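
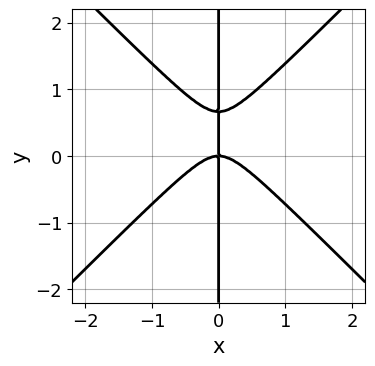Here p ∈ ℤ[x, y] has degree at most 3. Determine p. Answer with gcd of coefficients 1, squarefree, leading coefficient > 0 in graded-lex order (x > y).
3*x^3 - 3*x*y^2 + 2*x*y

1. Degree: a generic line meets the curve in up to 3 points, so deg p = 3.
2. Observable constraints: every point of the y-axis in the box is on the curve; it meets the x-axis at x = 0 (among the integer gridlines).
3. Solving for integer coefficients yields p as stated.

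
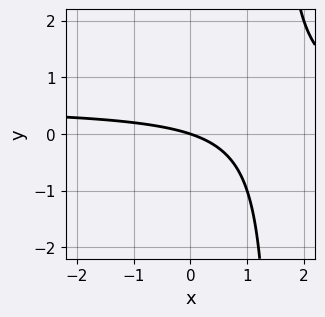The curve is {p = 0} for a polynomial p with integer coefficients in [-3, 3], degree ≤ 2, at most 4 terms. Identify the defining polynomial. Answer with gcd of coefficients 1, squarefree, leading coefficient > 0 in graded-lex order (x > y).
1. Degree: the shape is more complex than any degree-1 curve, so deg p = 2.
2. Reading off the gridlines: it meets the x-axis at x = 0 (among the integer gridlines); it meets the y-axis at y = 0 (among the integer gridlines).
3. Fitting integer coefficients to these (and the overall shape) gives p.

2*x*y - x - 3*y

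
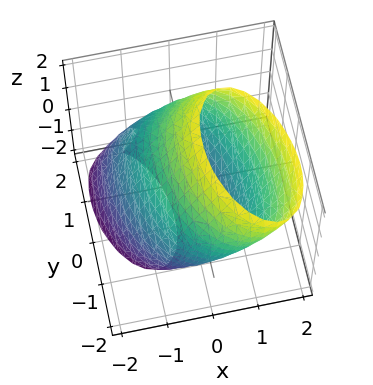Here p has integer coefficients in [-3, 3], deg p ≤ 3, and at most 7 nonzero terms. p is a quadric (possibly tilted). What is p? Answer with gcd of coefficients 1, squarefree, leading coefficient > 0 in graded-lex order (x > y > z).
The degree is 2 — a generic line meets the surface in up to 2 points.
Reading off the gridlines: among the integer gridlines, it crosses the x-axis at x ∈ {-1, 1}.
Assembling these constraints gives the stated polynomial.

3*x^2 + x*y - 3*x*z + y^2 + z^2 - 3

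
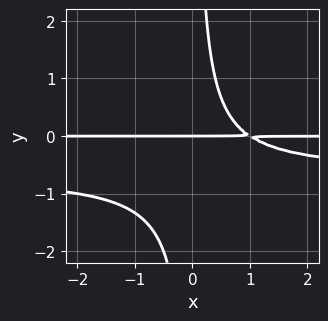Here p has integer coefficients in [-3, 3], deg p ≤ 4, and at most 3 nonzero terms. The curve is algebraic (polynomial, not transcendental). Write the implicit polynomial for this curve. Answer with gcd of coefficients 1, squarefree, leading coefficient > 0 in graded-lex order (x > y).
1. Degree: the shape is more complex than any degree-2 curve, so deg p = 3.
2. Checking where it meets the axes: it crosses the y-axis at the gridline y = 0; every point of the x-axis in the box is on the curve.
3. Solving for integer coefficients yields p as stated.

3*x*y^2 + 2*x*y - 2*y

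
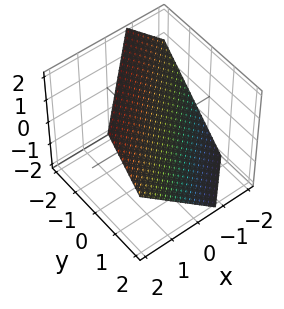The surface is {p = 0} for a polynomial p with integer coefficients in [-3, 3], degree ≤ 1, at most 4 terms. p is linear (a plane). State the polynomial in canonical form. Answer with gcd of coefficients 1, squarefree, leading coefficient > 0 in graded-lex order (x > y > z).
3*x - 3*y - 3*z + 2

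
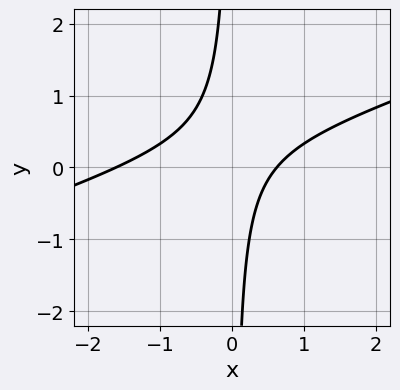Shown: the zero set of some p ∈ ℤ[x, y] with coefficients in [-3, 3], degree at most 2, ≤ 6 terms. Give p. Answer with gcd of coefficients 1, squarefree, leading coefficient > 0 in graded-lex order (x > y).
Degree: a generic line meets the curve in up to 2 points, so deg p = 2.
Reading off the gridlines: the curve avoids every integer y-axis point in the box.
These observations pin down the coefficients.

x^2 - 3*x*y + x - 1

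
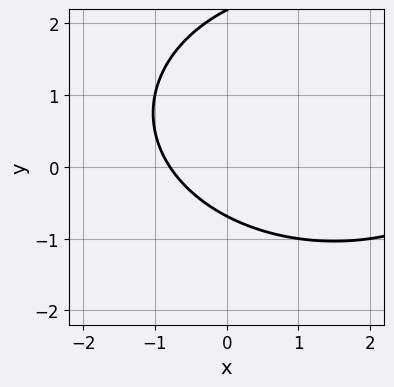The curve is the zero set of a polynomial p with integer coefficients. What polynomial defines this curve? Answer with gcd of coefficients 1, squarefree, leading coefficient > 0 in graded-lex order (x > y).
x^2 + 2*y^2 - 3*x - 3*y - 3

Degree: no degree-1 curve has this shape, so deg p = 2.
Matching integer coefficients to the picture gives p.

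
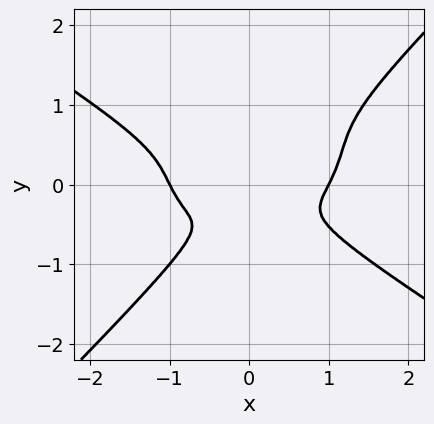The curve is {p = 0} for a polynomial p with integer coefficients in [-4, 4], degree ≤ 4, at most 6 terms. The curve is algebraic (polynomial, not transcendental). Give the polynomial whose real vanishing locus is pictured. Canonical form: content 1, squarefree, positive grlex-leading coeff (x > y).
x^4 + 2*x*y^3 - 3*y^4 - x^2*y - x^2

The degree is 4 — no degree-3 curve has this shape.
Against the integer gridlines: the x-axis gridline crossings are at x ∈ {-1, 1}.
Assembling these constraints gives the stated polynomial.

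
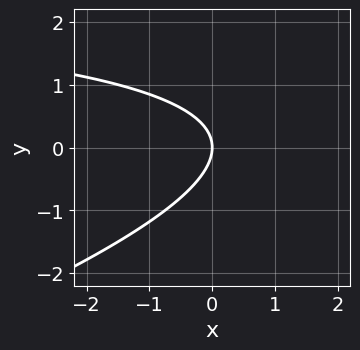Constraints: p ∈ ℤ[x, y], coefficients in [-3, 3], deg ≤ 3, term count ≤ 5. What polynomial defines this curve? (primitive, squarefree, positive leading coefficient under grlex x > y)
x*y - 3*y^2 - 3*x

1. deg p = 2.
2. From the axis intercepts and sections: it crosses the y-axis at the gridline y = 0; it meets the x-axis at x = 0 (among the integer gridlines).
3. Solving for integer coefficients yields p as stated.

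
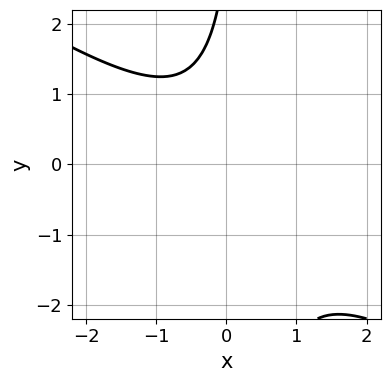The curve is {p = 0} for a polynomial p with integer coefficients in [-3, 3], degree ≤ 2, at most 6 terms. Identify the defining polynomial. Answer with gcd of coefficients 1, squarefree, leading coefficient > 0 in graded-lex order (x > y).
The degree is 2 — no degree-1 curve has this shape.
Checking where it meets the axes: the curve avoids every integer y-axis point in the box; it misses every integer gridline on the x-axis.
These observations pin down the coefficients.

2*x^2 + 3*x*y - y + 3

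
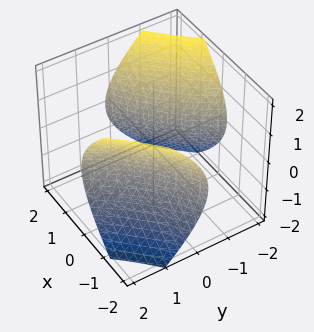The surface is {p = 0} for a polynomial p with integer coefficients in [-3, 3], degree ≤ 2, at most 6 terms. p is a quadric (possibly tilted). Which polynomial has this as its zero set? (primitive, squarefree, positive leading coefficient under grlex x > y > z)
1. There are 2 components. Treating them together as one polynomial.
2. The degree is 2 — a generic line meets the surface in up to 2 points.
3. From the axis intercepts and sections: it misses every integer gridline on the z-axis.
4. Matching integer coefficients to the picture gives p.

x^2 - 3*x*y + y^2 - 2*z^2 - 3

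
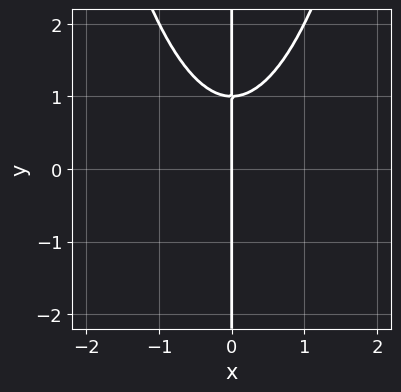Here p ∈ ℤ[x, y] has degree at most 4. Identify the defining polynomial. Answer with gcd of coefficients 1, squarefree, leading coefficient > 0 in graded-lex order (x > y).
1. The degree is 3 — no degree-2 curve has this shape.
2. Checking where it meets the axes: one x-axis crossing is at x = 0; every point of the y-axis in the box is on the curve.
3. Together with the visible shape, these determine p as stated.

x^3 - x*y + x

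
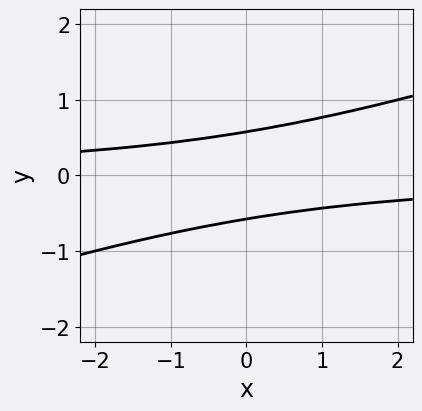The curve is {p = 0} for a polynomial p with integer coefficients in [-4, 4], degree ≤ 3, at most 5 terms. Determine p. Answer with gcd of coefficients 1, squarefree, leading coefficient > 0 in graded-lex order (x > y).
(a) Degree: the shape is more complex than any degree-1 curve, so deg p = 2.
(b) Reading off the gridlines: no x-intercept at any integer in the box.
(c) These observations pin down the coefficients.

x*y - 3*y^2 + 1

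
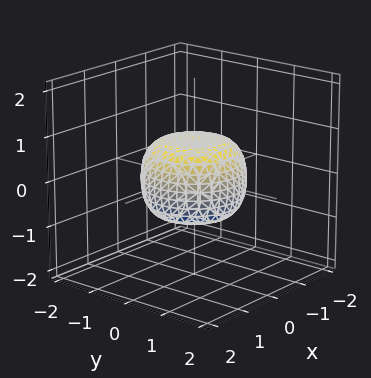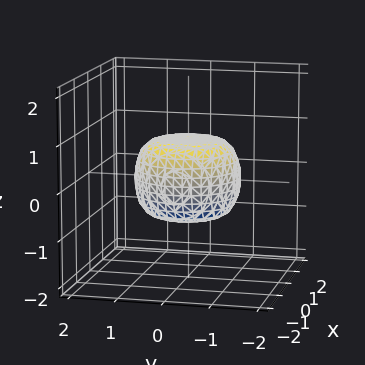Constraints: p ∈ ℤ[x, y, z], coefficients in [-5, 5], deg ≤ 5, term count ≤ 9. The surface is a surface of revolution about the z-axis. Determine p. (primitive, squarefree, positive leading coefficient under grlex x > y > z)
2*x^4 + 4*x^2*y^2 + 2*y^4 - x^2 - y^2 + 3*z^2 - 2

(a) The degree is 4 — no degree-3 surface has this shape.
(b) Symmetries: rotational symmetry about the z-axis ⇒ p depends on x, y only through x² + y².
(c) Observable constraints: a circular section at z = 0 has radius between 1 and 2.
(d) Putting this together gives p.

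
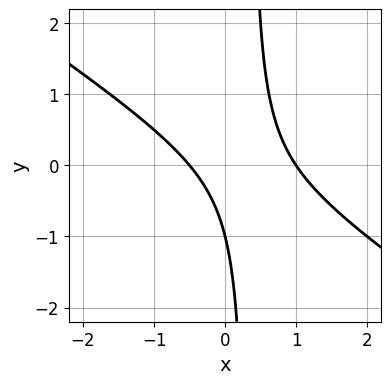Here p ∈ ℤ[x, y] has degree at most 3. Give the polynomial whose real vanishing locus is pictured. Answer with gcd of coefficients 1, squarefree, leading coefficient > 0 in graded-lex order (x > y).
2*x^2 + 3*x*y - x - y - 1

The degree is 2 — a generic line meets the curve in up to 2 points.
Observable constraints: one x-axis crossing is at x = 1; it crosses the y-axis at the gridline y = -1.
Assembling these constraints gives the stated polynomial.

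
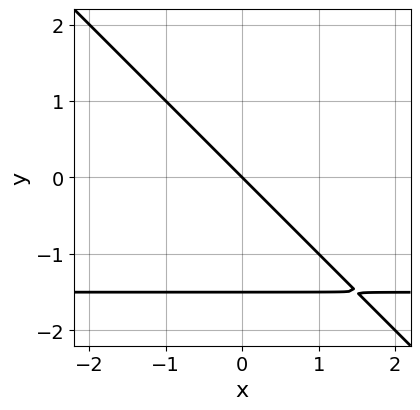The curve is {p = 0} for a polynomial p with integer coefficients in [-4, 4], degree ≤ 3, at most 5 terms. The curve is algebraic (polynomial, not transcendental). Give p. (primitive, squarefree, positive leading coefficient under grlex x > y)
The degree is 2 — a generic line meets the curve in up to 2 points.
Checking where it meets the axes: it crosses the y-axis at the gridline y = 0; it meets the x-axis at x = 0 (among the integer gridlines).
The integer polynomial consistent with all of this is the stated p.

2*x*y + 2*y^2 + 3*x + 3*y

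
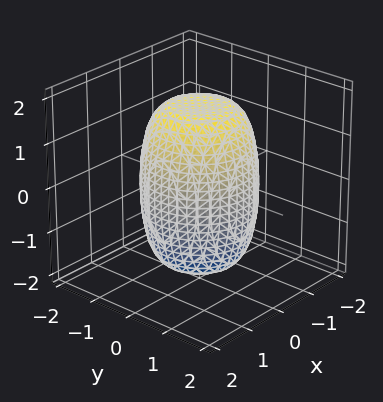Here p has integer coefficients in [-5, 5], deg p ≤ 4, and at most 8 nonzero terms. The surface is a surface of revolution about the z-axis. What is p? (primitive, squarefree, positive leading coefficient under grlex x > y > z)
First, deg p = 4. No degree-3 surface has this shape.
Next, symmetry: the z-axis is an axis of rotation, so x and y enter only as x² + y².
Next, from the visible intercepts: a circular section at z = 0 has radius between 1 and 2.
Finally, these observations pin down the coefficients.

2*x^4 + 4*x^2*y^2 + 2*y^4 - x^2 - y^2 + z^2 - 3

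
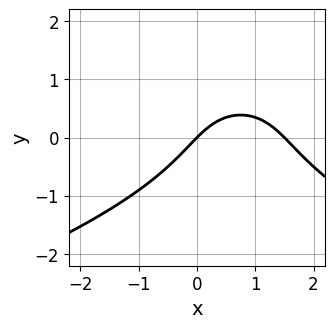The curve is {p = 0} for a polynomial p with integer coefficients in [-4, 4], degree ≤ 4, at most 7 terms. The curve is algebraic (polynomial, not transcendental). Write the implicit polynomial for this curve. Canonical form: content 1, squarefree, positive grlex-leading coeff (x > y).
2*y^3 + 2*x^2 - y^2 - 3*x + 3*y

1. The degree is 3 — the shape is more complex than any degree-2 curve.
2. From the visible intercepts: it meets the y-axis at y = 0 (among the integer gridlines); one x-axis crossing is at x = 0.
3. Solving for integer coefficients yields p as stated.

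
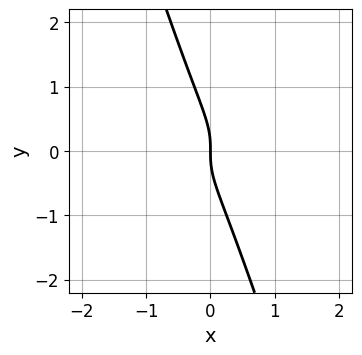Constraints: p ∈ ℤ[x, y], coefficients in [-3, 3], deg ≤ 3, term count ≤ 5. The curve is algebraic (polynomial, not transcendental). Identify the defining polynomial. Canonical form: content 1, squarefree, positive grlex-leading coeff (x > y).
3*x*y^2 + y^3 + x

1. deg p = 3. The shape is more complex than any degree-2 curve.
2. Observable constraints: it crosses the y-axis at the gridline y = 0; one x-axis crossing is at x = 0.
3. Matching integer coefficients to the picture gives p.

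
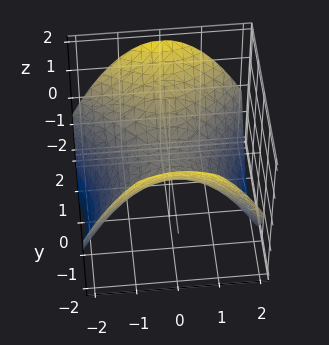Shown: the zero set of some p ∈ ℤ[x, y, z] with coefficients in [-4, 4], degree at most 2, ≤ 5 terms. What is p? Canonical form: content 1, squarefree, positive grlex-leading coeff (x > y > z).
x^2 - y^2 + 2*z

Degree: a saddle surface; a quadric, so deg p = 2.
Symmetries: the y ↦ −y reflection is a symmetry, so y appears only in even powers; it's symmetric under x → −x, forcing even powers of x.
Observable constraints: it crosses the x-axis at the gridline x = 0; one y-axis crossing is at y = 0; it meets the z-axis at z = 0 (among the integer gridlines).
Solving for integer coefficients yields p as stated.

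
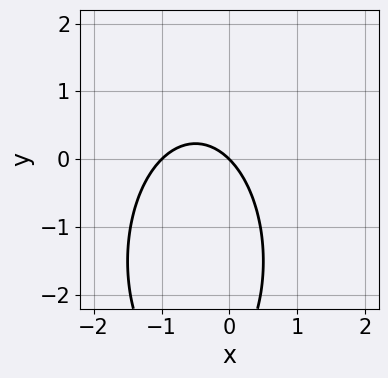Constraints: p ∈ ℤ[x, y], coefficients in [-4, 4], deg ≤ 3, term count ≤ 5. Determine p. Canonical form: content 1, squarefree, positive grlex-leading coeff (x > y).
3*x^2 + y^2 + 3*x + 3*y

1. Degree: the shape is more complex than any degree-1 curve, so deg p = 2.
2. Checking where it meets the axes: the x-axis gridline crossings are at x ∈ {-1, 0}; one y-axis crossing is at y = 0.
3. Together with the visible shape, these determine p as stated.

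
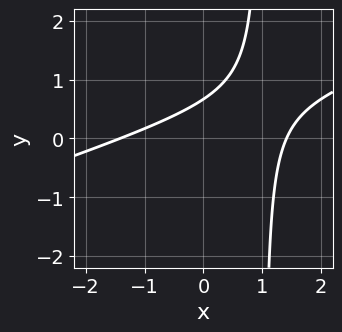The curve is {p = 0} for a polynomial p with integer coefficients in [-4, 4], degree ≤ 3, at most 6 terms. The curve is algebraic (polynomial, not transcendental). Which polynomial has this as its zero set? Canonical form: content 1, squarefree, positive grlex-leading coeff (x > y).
x^2 - 3*x*y + 3*y - 2

1. Degree: no degree-1 curve has this shape, so deg p = 2.
2. Matching integer coefficients to the picture gives p.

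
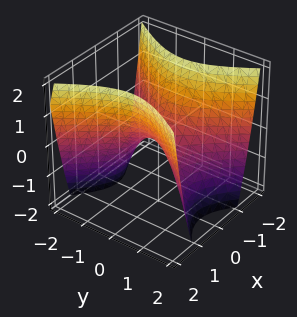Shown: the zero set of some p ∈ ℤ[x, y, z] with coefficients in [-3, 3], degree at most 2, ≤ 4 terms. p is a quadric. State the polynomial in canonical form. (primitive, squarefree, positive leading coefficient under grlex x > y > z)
First, the degree is 2 — a saddle surface; a quadric.
Next, symmetries: it's symmetric under y → −y, forcing even powers of y; the x ↦ −x reflection is a symmetry, so x appears only in even powers.
Then, observable constraints: it meets the y-axis at y = 0 (among the integer gridlines); it meets the z-axis at z = 0 (among the integer gridlines).
Finally, assembling these constraints gives the stated polynomial.

3*x^2 - 2*y^2 - 2*z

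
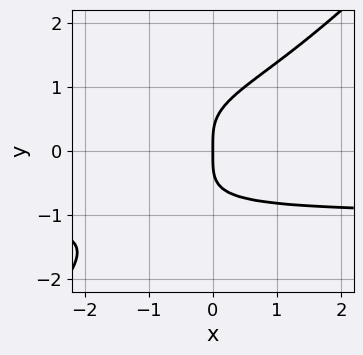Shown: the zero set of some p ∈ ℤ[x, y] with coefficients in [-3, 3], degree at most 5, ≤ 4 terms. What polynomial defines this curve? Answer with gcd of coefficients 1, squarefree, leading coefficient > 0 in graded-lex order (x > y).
(a) The degree is 4 — the shape is more complex than any degree-3 curve.
(b) Observable constraints: one x-axis crossing is at x = 0; it crosses the y-axis at the gridline y = 0.
(c) These observations pin down the coefficients.

x*y^3 - y^4 + x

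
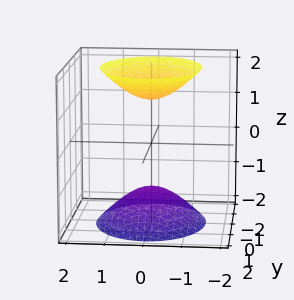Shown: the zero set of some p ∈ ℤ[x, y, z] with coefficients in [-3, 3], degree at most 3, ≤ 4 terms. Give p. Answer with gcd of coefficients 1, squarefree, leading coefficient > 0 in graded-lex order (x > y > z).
3*x^2 + 2*y^2 - 2*z^2 + 3

First, I count 2 distinct pieces. Treating them together as one polynomial.
Then, the degree is 2 — two sheets facing apart; a quadric.
Next, symmetries: the x ↦ −x reflection is a symmetry, so x appears only in even powers; mirror symmetry y ↦ −y ⇒ only even powers of y; the z ↦ −z reflection is a symmetry, so z appears only in even powers.
Then, checking where it meets the axes: no y-intercept at any integer in the box; the surface avoids every integer x-axis point in the box.
Finally, assembling these constraints gives the stated polynomial.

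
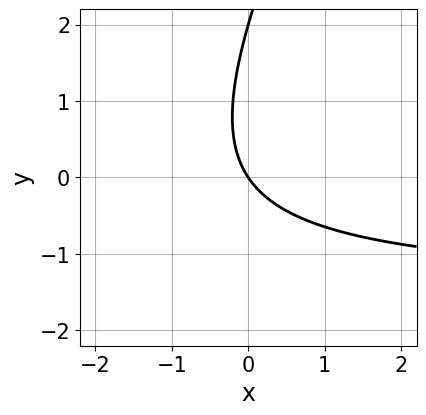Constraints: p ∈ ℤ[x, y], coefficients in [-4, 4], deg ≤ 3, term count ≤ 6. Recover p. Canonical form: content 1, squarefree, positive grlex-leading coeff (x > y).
deg p = 2. A generic line meets the curve in up to 2 points.
Against the integer gridlines: the y-axis gridline crossings are at y ∈ {0, 2}; it meets the x-axis at x = 0 (among the integer gridlines).
Together with the visible shape, these determine p as stated.

2*x*y - y^2 + 3*x + 2*y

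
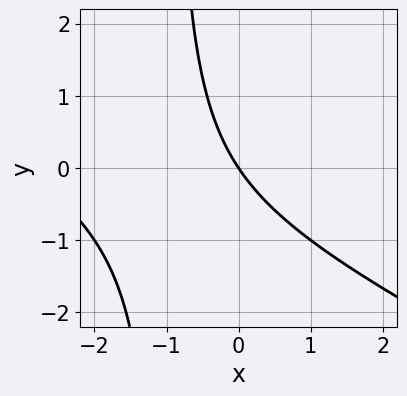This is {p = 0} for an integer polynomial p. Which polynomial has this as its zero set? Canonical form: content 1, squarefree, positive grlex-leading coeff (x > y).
x^2 + 2*x*y + 3*x + 2*y

deg p = 2.
From the visible intercepts: it crosses the y-axis at the gridline y = 0; it meets the x-axis at x = 0 (among the integer gridlines).
Putting this together gives p.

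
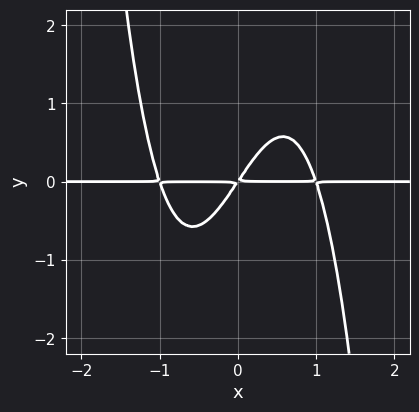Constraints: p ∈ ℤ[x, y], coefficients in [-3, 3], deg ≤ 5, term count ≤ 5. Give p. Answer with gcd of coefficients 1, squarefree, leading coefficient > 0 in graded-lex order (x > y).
1. deg p = 4. No degree-3 curve has this shape.
2. Checking where it meets the axes: every point of the x-axis in the box is on the curve.
3. Fitting integer coefficients to these (and the overall shape) gives p.

3*x^3*y - 3*x*y + 2*y^2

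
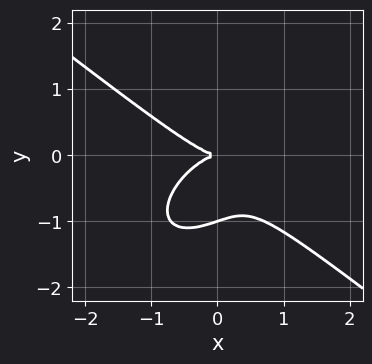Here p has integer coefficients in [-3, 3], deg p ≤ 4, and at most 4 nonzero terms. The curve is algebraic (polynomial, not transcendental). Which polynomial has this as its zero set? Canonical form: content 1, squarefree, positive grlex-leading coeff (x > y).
2*x^3 - x*y^2 + 3*y^3 + 3*y^2

deg p = 3. A generic line meets the curve in up to 3 points.
Checking where it meets the axes: it crosses the x-axis at the gridline x = 0; the y-axis gridline crossings are at y ∈ {-1, 0}.
Putting this together gives p.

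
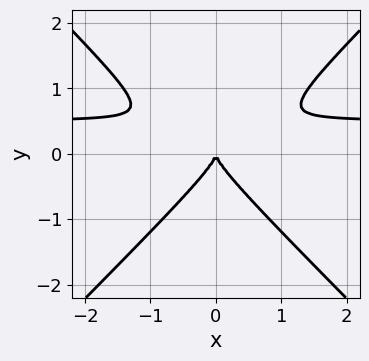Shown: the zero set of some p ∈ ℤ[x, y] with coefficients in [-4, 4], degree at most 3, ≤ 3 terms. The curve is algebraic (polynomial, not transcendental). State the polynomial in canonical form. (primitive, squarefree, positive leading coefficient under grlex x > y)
The degree is 3 — the shape is more complex than any degree-2 curve.
Symmetries: the x ↦ −x reflection is a symmetry, so x appears only in even powers.
From the visible intercepts: it crosses the y-axis at the gridline y = 0; it meets the x-axis at x = 0 (among the integer gridlines).
Fitting integer coefficients to these (and the overall shape) gives p.

2*x^2*y - 2*y^3 - x^2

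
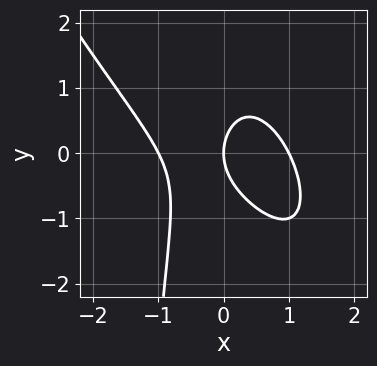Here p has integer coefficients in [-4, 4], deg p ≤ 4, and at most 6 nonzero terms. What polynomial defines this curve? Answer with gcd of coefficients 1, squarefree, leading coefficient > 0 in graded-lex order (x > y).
3*x^3 + 3*x^2*y + x*y^2 + 2*y^2 - 3*x

First, deg p = 3.
Then, checking where it meets the axes: the x-axis gridline crossings are at x ∈ {-1, 0, 1}; it crosses the y-axis at the gridline y = 0.
Finally, assembling these constraints gives the stated polynomial.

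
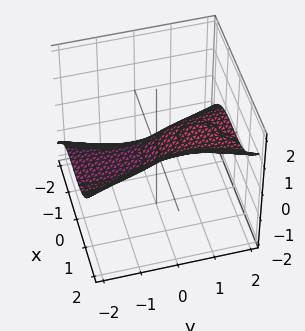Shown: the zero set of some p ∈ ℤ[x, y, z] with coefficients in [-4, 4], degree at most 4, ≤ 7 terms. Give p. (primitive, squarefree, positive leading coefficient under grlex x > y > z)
1. deg p = 3. No degree-2 surface has this shape.
2. Against the integer gridlines: it meets the z-axis at z = 0 (among the integer gridlines); it meets the y-axis at y = 0 (among the integer gridlines).
3. Assembling these constraints gives the stated polynomial.

2*x^3 - 2*y^2*z - 2*z^3 + y - 2*z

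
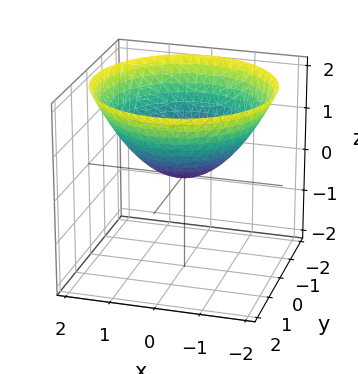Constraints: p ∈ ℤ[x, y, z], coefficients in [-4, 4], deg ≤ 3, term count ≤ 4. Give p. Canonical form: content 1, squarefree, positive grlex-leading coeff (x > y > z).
First, the degree is 2 — a single bowl opening along one axis; a quadric.
Then, symmetries: every cross-section ⟂ z is a circle, so x, y appear only via x² + y².
Next, against the integer gridlines: it crosses the y-axis at the gridline y = 0; it meets the z-axis at z = 0 (among the integer gridlines); a circular section at z = 1 has radius between 1 and 2; it meets the x-axis at x = 0 (among the integer gridlines).
Finally, together with the visible shape, these determine p as stated.

x^2 + y^2 - 2*z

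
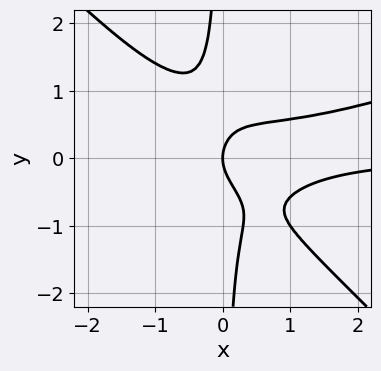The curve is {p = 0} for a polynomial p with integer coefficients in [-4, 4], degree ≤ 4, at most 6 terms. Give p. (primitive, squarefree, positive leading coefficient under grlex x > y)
x^3*y - 2*x^2*y^2 - 3*x*y^3 - y^2 + x

Degree: the shape is more complex than any degree-3 curve, so deg p = 4.
Against the integer gridlines: it crosses the x-axis at the gridline x = 0; it crosses the y-axis at the gridline y = 0.
The integer polynomial consistent with all of this is the stated p.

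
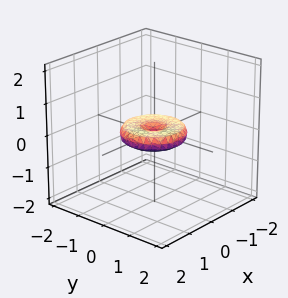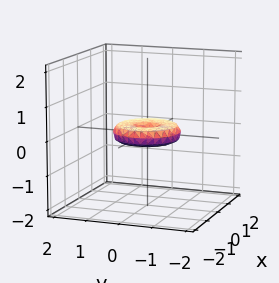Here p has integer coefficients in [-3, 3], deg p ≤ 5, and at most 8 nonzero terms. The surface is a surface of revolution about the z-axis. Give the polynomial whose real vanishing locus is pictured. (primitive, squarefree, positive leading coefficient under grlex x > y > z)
x^4 + 2*x^2*y^2 + y^4 - x^2 - y^2 + 3*z^2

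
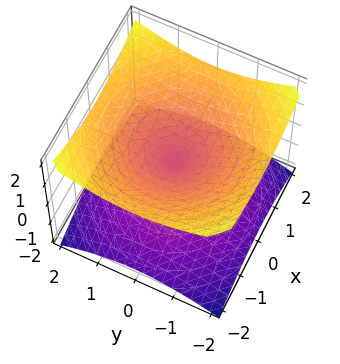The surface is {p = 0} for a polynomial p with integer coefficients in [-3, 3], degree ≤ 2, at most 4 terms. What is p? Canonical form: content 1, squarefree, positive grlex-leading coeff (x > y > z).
x^2 + y^2 - 2*z^2

1. The degree is 2 — two nappes meeting at a single point; a quadric.
2. Symmetries: mirror symmetry z ↦ −z ⇒ only even powers of z; every cross-section ⟂ z is a circle, so x, y appear only via x² + y².
3. Reading off the gridlines: one z-axis crossing is at z = 0; a circular section at z = 1 has radius between 1 and 2; one y-axis crossing is at y = 0; it meets the x-axis at x = 0 (among the integer gridlines).
4. Assembling these constraints gives the stated polynomial.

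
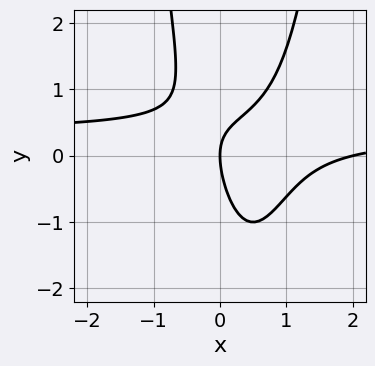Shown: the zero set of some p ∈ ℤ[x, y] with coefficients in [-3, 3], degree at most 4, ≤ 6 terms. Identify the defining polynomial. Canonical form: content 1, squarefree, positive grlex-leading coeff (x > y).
3*x^2*y - x^2 - 2*x*y - y^2 + 2*x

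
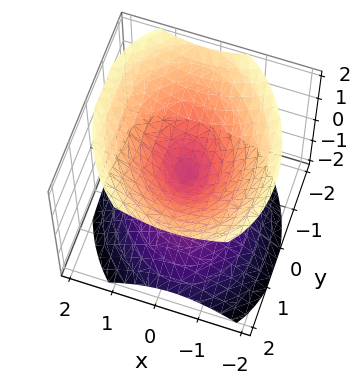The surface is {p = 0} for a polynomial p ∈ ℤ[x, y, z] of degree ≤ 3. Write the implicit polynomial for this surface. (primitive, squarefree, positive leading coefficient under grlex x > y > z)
First, I count 2 distinct pieces. They look like related sheets of one shape, so recover p as a whole.
Then, deg p = 2. No degree-1 surface has this shape.
Next, checking where it meets the axes: one x-axis crossing is at x = 0; it meets the y-axis at y = 0 (among the integer gridlines); it crosses the z-axis at the gridline z = 0.
Finally, these observations pin down the coefficients.

3*x^2 + x*y + 2*y^2 - 3*z^2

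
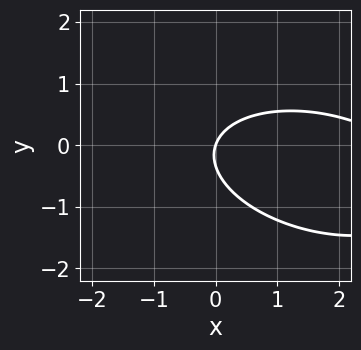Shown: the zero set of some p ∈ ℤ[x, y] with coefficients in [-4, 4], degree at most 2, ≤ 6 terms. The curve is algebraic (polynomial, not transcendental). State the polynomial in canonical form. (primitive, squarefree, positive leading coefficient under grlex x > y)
x^2 + x*y + 3*y^2 - 3*x + y

Degree: the shape is more complex than any degree-1 curve, so deg p = 2.
From the axis intercepts and sections: one x-axis crossing is at x = 0; it crosses the y-axis at the gridline y = 0.
The integer polynomial consistent with all of this is the stated p.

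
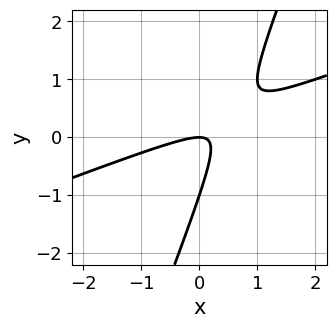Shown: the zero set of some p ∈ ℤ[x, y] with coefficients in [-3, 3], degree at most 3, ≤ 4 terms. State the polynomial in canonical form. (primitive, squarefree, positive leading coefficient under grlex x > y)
deg p = 2. The shape is more complex than any degree-1 curve.
Checking where it meets the axes: one x-axis crossing is at x = 0; among the integer gridlines, it crosses the y-axis at y ∈ {-1, 0}.
Solving for integer coefficients yields p as stated.

x^2 - 3*x*y + y^2 + y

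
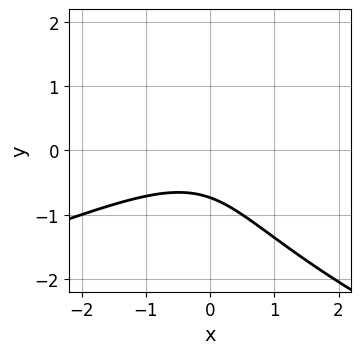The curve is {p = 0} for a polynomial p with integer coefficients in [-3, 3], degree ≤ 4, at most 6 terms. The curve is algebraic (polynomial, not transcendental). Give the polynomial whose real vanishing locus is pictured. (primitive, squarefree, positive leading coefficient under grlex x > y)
2*y^3 + 2*x^2 - 3*x*y + 3*y + 3

The degree is 3 — a generic line meets the curve in up to 3 points.
Against the integer gridlines: no x-intercept at any integer in the box.
Together with the visible shape, these determine p as stated.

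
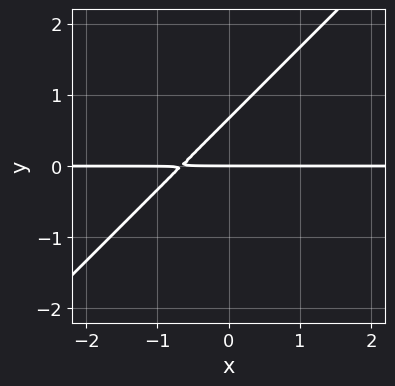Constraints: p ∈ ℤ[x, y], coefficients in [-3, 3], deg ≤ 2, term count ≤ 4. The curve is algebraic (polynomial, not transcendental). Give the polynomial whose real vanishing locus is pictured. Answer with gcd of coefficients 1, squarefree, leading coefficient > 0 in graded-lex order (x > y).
3*x*y - 3*y^2 + 2*y

First, the degree is 2 — no degree-1 curve has this shape.
Then, checking where it meets the axes: it crosses the y-axis at the gridline y = 0; every point of the x-axis in the box is on the curve.
Finally, together with the visible shape, these determine p as stated.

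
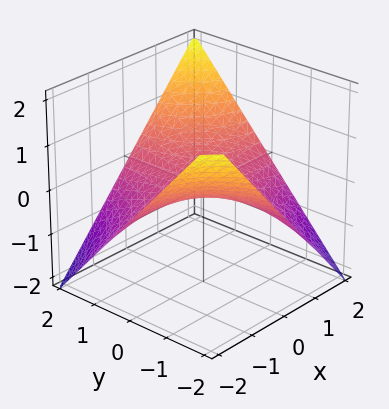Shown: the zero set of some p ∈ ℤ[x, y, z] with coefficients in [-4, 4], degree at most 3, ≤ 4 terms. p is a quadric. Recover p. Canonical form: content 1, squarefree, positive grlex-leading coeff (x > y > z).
1. The degree is 2 — a hyperbolic paraboloid; a quadric.
2. From the axis intercepts and sections: it crosses the z-axis at the gridline z = 0; the visible x-axis segment lies entirely on the surface; every point of the y-axis in the box is on the surface.
3. Matching integer coefficients to the picture gives p.

x*y - 2*z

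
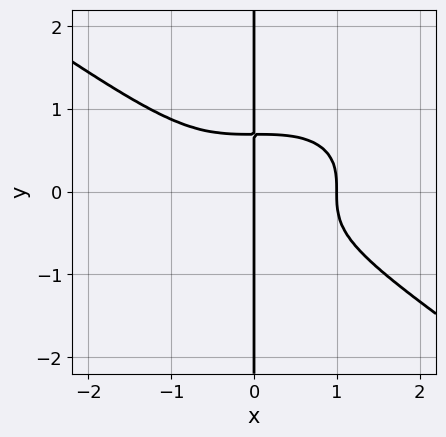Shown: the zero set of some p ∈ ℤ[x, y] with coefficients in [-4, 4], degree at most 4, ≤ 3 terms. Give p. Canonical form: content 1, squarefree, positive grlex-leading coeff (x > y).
The degree is 4 — the shape is more complex than any degree-3 curve.
From the visible intercepts: among the integer gridlines, it crosses the x-axis at x ∈ {0, 1}; every point of the y-axis in the box is on the curve.
Matching integer coefficients to the picture gives p.

x^4 + 3*x*y^3 - x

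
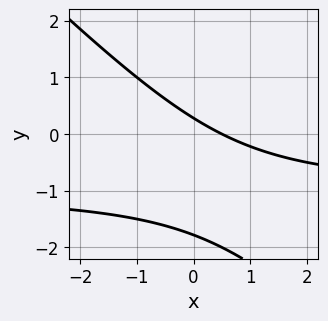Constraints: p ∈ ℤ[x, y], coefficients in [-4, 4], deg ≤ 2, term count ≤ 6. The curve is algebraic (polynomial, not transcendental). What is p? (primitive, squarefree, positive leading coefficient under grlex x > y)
2*x*y + 2*y^2 + 2*x + 3*y - 1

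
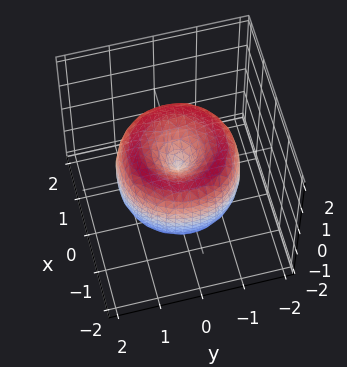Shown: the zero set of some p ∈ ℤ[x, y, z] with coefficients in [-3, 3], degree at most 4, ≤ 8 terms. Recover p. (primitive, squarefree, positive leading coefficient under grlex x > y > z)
x^4 + 2*x^2*y^2 + y^4 - 2*x^2 - 2*y^2 + z^2

1. deg p = 4. The shape is more complex than any degree-3 surface.
2. By symmetry, the z-axis is an axis of rotation, so x and y enter only as x² + y².
3. From the axis intercepts and sections: it crosses the x-axis at the gridline x = 0; one z-axis crossing is at z = 0; a circular section at z = -1 has radius exactly 1; it crosses the y-axis at the gridline y = 0.
4. These observations pin down the coefficients.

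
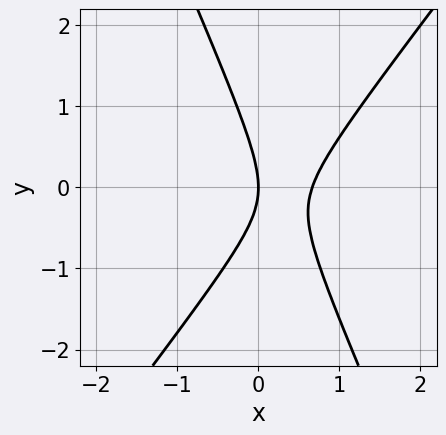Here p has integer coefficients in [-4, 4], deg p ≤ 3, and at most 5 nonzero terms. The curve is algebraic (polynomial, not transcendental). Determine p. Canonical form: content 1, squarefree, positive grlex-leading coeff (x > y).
3*x^2 - x*y - y^2 - 2*x

(a) The degree is 2 — no degree-1 curve has this shape.
(b) From the axis intercepts and sections: it meets the x-axis at x = 0 (among the integer gridlines); it crosses the y-axis at the gridline y = 0.
(c) Putting this together gives p.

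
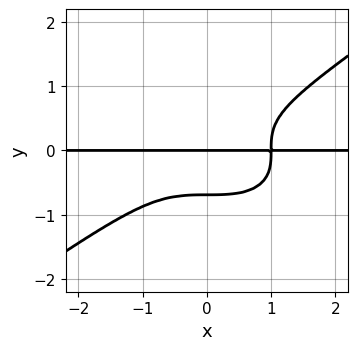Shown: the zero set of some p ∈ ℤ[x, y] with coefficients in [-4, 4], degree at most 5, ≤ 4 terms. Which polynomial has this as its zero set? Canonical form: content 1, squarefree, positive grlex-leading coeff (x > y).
x^3*y - 3*y^4 - y

deg p = 4. A generic line meets the curve in up to 4 points.
Against the integer gridlines: the visible x-axis segment lies entirely on the curve; it meets the y-axis at y = 0 (among the integer gridlines).
The integer polynomial consistent with all of this is the stated p.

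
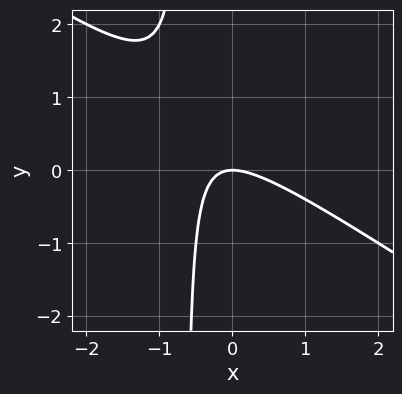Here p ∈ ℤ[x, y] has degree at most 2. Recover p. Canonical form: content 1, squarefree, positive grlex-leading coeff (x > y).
2*x^2 + 3*x*y + 2*y

First, deg p = 2.
Then, from the visible intercepts: it meets the y-axis at y = 0 (among the integer gridlines); one x-axis crossing is at x = 0.
Finally, these observations pin down the coefficients.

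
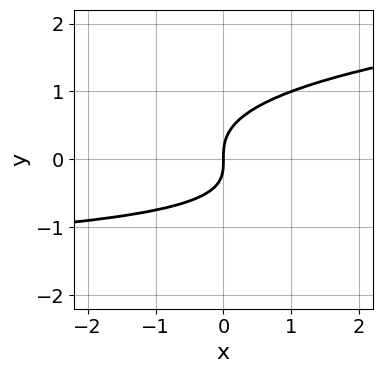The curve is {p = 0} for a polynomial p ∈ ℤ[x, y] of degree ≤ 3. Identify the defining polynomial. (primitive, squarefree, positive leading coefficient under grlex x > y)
3*y^3 - x*y - 2*x

Degree: the shape is more complex than any degree-2 curve, so deg p = 3.
From the visible intercepts: one x-axis crossing is at x = 0; one y-axis crossing is at y = 0.
Putting this together gives p.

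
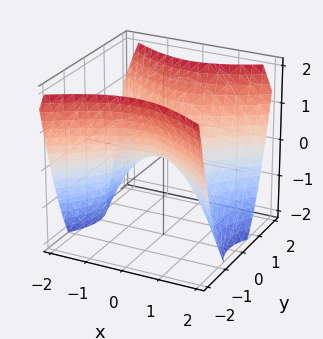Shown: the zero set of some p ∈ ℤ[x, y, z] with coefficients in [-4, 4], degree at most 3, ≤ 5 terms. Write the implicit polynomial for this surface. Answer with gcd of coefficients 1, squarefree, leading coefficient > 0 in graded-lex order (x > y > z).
2*x^2 - 3*y^2 + 3*z

1. Degree: a saddle surface; a quadric, so deg p = 2.
2. Symmetries: the x ↦ −x reflection is a symmetry, so x appears only in even powers; it's symmetric under y → −y, forcing even powers of y.
3. Checking where it meets the axes: it meets the x-axis at x = 0 (among the integer gridlines); it crosses the z-axis at the gridline z = 0.
4. Putting this together gives p.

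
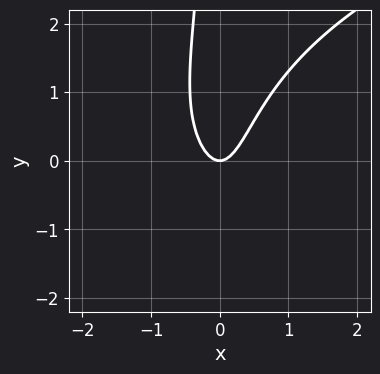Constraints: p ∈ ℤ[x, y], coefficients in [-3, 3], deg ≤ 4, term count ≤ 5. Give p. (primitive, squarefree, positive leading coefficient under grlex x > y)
First, deg p = 3.
Next, from the axis intercepts and sections: it crosses the x-axis at the gridline x = 0; it meets the y-axis at y = 0 (among the integer gridlines).
Finally, matching integer coefficients to the picture gives p.

x*y^2 - 3*x^2 + y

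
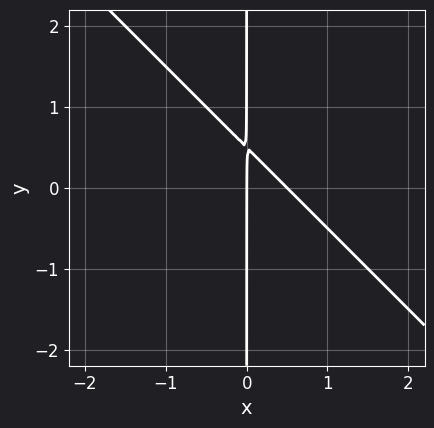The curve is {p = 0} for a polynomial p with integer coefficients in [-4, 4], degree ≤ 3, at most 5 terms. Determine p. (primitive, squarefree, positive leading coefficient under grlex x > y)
(a) deg p = 2. A generic line meets the curve in up to 2 points.
(b) Against the integer gridlines: one x-axis crossing is at x = 0; the visible y-axis segment lies entirely on the curve.
(c) Solving for integer coefficients yields p as stated.

2*x^2 + 2*x*y - x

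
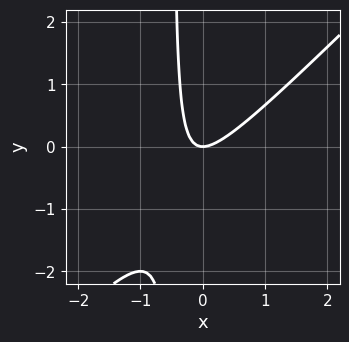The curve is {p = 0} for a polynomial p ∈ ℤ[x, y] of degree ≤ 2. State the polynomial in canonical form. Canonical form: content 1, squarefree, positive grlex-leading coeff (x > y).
2*x^2 - 2*x*y - y

deg p = 2. The shape is more complex than any degree-1 curve.
Against the integer gridlines: one y-axis crossing is at y = 0; one x-axis crossing is at x = 0.
These observations pin down the coefficients.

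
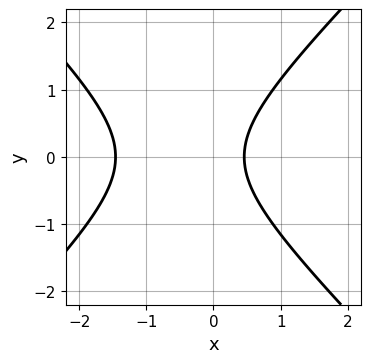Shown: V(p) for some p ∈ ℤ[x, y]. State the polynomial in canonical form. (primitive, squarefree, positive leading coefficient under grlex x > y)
3*x^2 - 3*y^2 + 3*x - 2

(a) The degree is 2 — a generic line meets the curve in up to 2 points.
(b) Symmetries: mirror symmetry y ↦ −y ⇒ only even powers of y.
(c) From the axis intercepts and sections: it misses every integer gridline on the y-axis.
(d) Matching integer coefficients to the picture gives p.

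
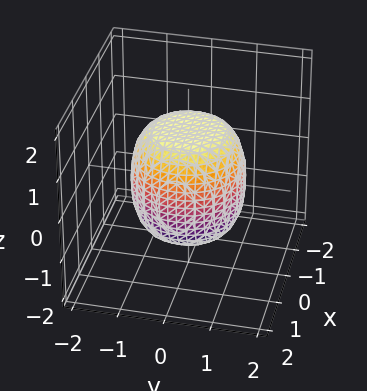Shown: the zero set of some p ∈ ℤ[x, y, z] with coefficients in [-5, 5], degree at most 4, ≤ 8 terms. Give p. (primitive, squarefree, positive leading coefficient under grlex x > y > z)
(a) Degree: the shape is more complex than any degree-3 surface, so deg p = 4.
(b) Symmetries: rotational symmetry about the z-axis ⇒ p depends on x, y only through x² + y².
(c) Observable constraints: a circular section at z = 1 has radius exactly 1.
(d) Solving for integer coefficients yields p as stated.

2*x^4 + 4*x^2*y^2 + 2*y^4 - x^2 - y^2 + 2*z^2 - 3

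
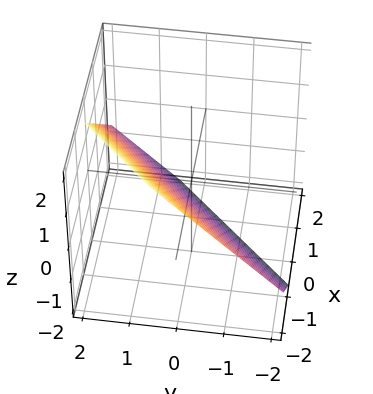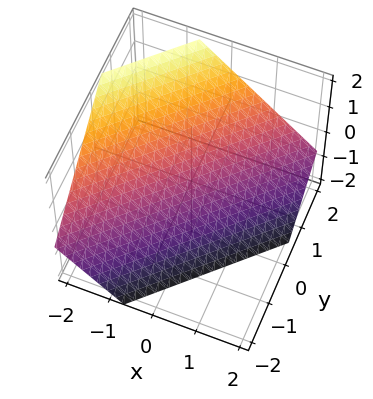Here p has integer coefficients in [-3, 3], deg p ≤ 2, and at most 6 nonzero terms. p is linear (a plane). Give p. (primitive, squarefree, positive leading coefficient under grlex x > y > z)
Degree: the surface is flat (a plane), so deg p = 1.
Matching integer coefficients to the picture gives p.

3*x - 3*y + 3*z + 2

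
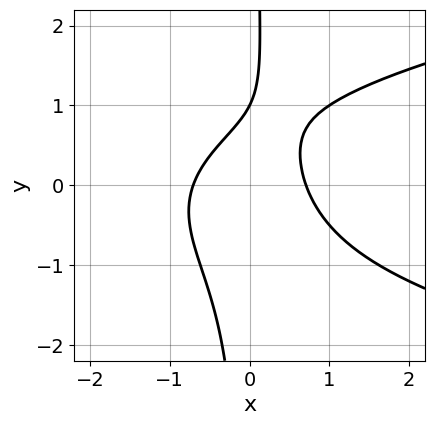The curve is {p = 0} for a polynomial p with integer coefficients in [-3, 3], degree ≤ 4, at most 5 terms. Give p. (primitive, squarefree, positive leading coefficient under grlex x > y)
2*x*y^2 - 2*x^2 - y + 1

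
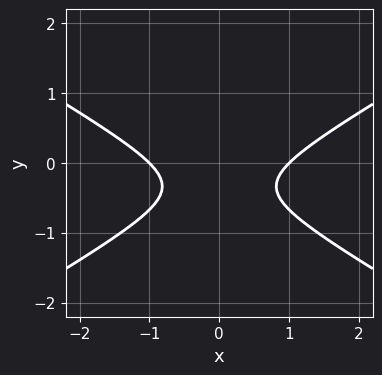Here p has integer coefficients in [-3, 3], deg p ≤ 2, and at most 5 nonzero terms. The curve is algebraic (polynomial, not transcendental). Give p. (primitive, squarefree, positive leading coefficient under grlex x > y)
First, degree: no degree-1 curve has this shape, so deg p = 2.
Then, symmetries: mirror symmetry x ↦ −x ⇒ only even powers of x.
Then, checking where it meets the axes: the x-axis gridline crossings are at x ∈ {-1, 1}; it misses every integer gridline on the y-axis.
Finally, these observations pin down the coefficients.

x^2 - 3*y^2 - 2*y - 1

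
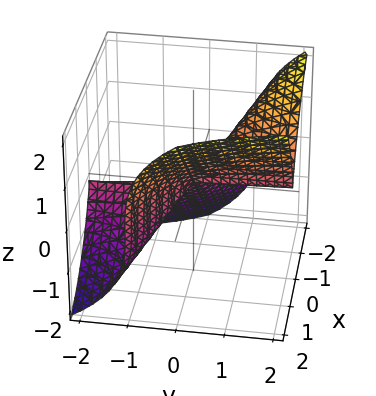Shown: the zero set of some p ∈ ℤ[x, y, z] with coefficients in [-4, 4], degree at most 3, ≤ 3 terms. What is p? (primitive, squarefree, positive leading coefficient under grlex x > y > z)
x^3 + 2*x^2*y - z^3

First, deg p = 3. No degree-2 surface has this shape.
Then, checking where it meets the axes: it crosses the x-axis at the gridline x = 0; every point of the y-axis in the box is on the surface.
Finally, putting this together gives p.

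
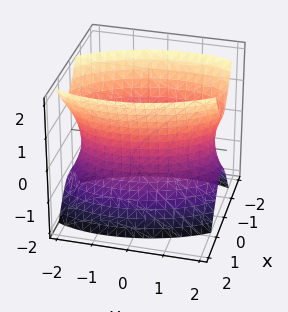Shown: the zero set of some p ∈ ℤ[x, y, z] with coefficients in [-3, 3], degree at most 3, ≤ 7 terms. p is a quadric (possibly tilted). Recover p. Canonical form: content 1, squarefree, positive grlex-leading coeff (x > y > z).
3*x^2 + x*y + y^2 - z^2 - 3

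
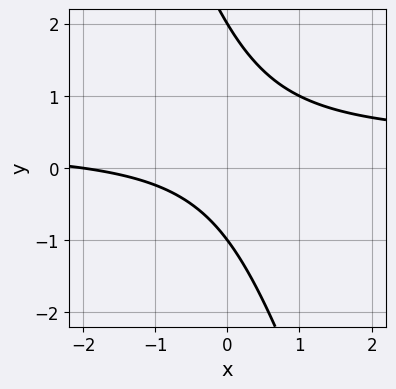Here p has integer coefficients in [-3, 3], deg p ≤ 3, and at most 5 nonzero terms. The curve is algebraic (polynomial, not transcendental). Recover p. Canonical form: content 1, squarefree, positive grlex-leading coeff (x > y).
(a) deg p = 2. The shape is more complex than any degree-1 curve.
(b) Against the integer gridlines: it meets the x-axis at x = -2 (among the integer gridlines); among the integer gridlines, it crosses the y-axis at y ∈ {-1, 2}.
(c) Fitting integer coefficients to these (and the overall shape) gives p.

3*x*y + y^2 - x - y - 2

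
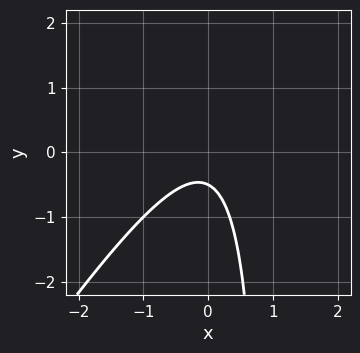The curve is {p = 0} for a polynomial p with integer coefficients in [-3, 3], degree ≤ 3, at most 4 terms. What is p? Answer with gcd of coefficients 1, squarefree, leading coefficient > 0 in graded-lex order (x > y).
(a) Degree: a generic line meets the curve in up to 2 points, so deg p = 2.
(b) Observable constraints: it misses every integer gridline on the x-axis.
(c) Solving for integer coefficients yields p as stated.

3*x^2 - 2*x*y + 2*y + 1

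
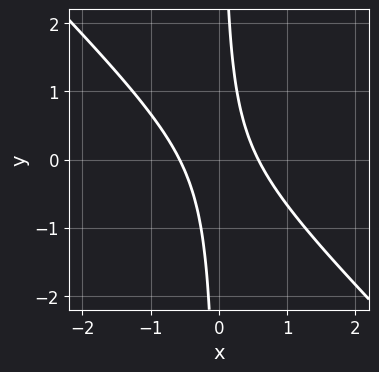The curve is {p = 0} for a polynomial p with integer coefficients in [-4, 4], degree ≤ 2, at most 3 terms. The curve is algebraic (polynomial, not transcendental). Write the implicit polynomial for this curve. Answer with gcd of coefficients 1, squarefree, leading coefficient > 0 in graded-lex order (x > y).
(a) Degree: no degree-1 curve has this shape, so deg p = 2.
(b) Against the integer gridlines: it misses every integer gridline on the y-axis.
(c) Fitting integer coefficients to these (and the overall shape) gives p.

3*x^2 + 3*x*y - 1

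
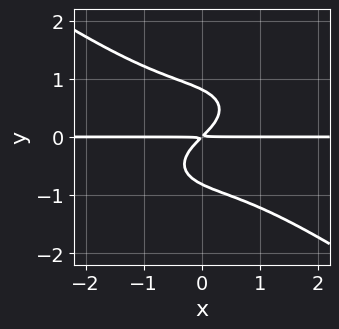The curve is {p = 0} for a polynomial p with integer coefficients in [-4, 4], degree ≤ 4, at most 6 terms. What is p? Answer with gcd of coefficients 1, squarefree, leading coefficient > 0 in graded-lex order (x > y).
x^3*y + 3*y^4 + 2*x*y - 2*y^2

First, degree: no degree-3 curve has this shape, so deg p = 4.
Then, against the integer gridlines: every point of the x-axis in the box is on the curve.
Finally, the integer polynomial consistent with all of this is the stated p.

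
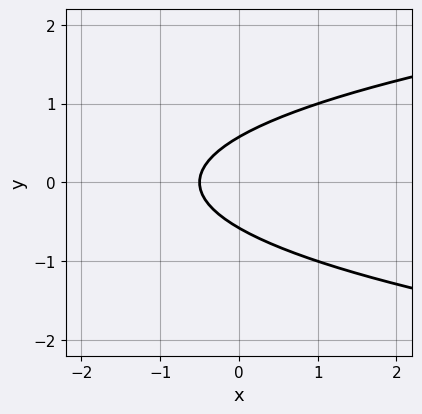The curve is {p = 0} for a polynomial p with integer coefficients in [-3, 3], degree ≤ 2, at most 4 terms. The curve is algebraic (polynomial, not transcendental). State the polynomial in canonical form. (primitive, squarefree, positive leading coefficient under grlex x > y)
3*y^2 - 2*x - 1

(a) The degree is 2 — a generic line meets the curve in up to 2 points.
(b) Symmetries: the y ↦ −y reflection is a symmetry, so y appears only in even powers.
(c) Fitting integer coefficients to these (and the overall shape) gives p.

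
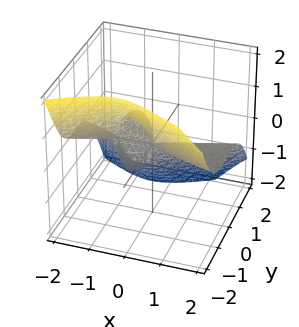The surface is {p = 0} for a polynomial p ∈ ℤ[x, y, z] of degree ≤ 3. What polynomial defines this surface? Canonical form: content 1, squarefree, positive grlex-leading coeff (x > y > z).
(a) The degree is 3 — a generic line meets the surface in up to 3 points.
(b) From the axis intercepts and sections: it meets the z-axis at z = 0 (among the integer gridlines); it crosses the y-axis at the gridline y = 0; the visible x-axis segment lies entirely on the surface.
(c) Together with the visible shape, these determine p as stated.

3*x^2*z + 3*y^3 + z^3 + 3*x*z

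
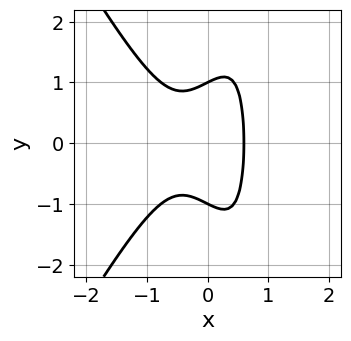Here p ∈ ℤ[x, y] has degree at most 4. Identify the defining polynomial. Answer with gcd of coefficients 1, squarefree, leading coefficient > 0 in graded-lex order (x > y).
3*x^3 - x*y^2 + x^2 + y^2 - 1

The degree is 3 — no degree-2 curve has this shape.
Symmetries: mirror symmetry y ↦ −y ⇒ only even powers of y.
Against the integer gridlines: the y-axis gridline crossings are at y ∈ {-1, 1}.
The integer polynomial consistent with all of this is the stated p.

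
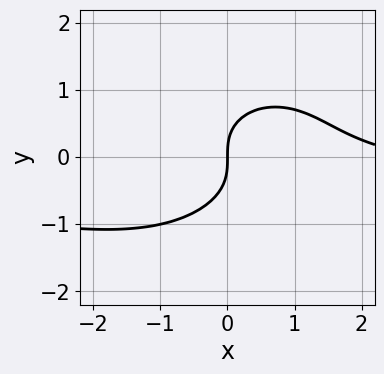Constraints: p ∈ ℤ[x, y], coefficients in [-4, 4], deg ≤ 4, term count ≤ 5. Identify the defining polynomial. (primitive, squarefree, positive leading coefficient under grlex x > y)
deg p = 3. The shape is more complex than any degree-2 curve.
Observable constraints: it meets the y-axis at y = 0 (among the integer gridlines); one x-axis crossing is at x = 0.
The integer polynomial consistent with all of this is the stated p.

2*x^2*y - x*y^2 + 3*y^3 + x^2 - 3*x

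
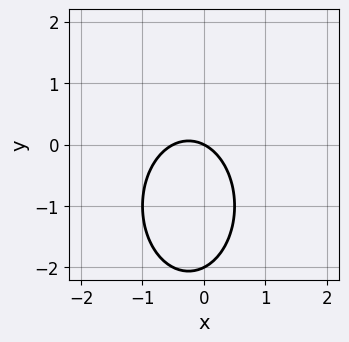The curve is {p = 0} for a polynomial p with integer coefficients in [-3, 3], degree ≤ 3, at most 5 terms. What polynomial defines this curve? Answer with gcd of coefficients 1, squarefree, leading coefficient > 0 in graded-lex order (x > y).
2*x^2 + y^2 + x + 2*y

(a) The degree is 2 — the shape is more complex than any degree-1 curve.
(b) Observable constraints: it crosses the x-axis at the gridline x = 0; the y-axis gridline crossings are at y ∈ {-2, 0}.
(c) Matching integer coefficients to the picture gives p.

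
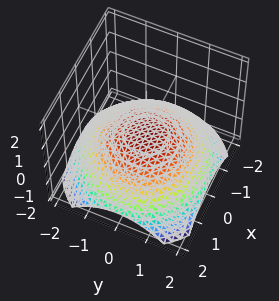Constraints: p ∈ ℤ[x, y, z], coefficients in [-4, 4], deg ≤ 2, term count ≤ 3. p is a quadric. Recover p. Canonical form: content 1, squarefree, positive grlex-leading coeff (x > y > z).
x^2 + y^2 + 3*z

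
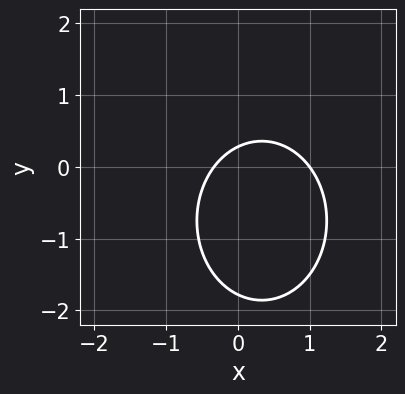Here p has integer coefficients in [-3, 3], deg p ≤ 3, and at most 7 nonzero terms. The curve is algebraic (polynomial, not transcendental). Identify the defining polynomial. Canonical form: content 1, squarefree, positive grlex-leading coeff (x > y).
deg p = 2. The shape is more complex than any degree-1 curve.
Reading off the gridlines: it meets the x-axis at x = 1 (among the integer gridlines).
Solving for integer coefficients yields p as stated.

3*x^2 + 2*y^2 - 2*x + 3*y - 1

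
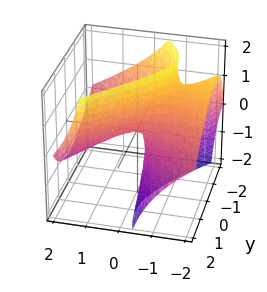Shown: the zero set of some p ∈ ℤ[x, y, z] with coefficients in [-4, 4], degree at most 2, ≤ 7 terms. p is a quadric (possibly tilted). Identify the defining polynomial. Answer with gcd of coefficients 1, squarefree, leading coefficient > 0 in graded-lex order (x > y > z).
x^2 + 2*x*z - y^2 - y*z + z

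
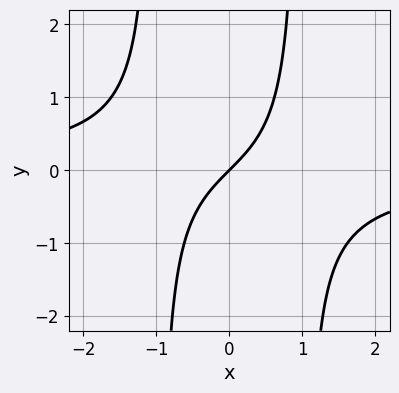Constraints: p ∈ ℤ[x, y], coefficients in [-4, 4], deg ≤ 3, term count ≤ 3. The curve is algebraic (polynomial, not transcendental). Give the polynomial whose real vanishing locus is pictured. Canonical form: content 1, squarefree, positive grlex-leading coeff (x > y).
x^2*y + x - y

1. The degree is 3 — the shape is more complex than any degree-2 curve.
2. From the axis intercepts and sections: one x-axis crossing is at x = 0; it meets the y-axis at y = 0 (among the integer gridlines).
3. Assembling these constraints gives the stated polynomial.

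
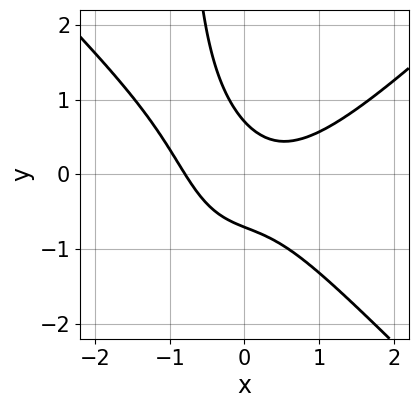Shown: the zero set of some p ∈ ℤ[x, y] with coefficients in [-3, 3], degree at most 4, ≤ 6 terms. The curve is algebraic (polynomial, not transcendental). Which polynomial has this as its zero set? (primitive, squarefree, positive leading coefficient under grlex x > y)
2*x^3 - 2*x*y^2 - 3*x*y - 2*y^2 + 1

1. deg p = 3. A generic line meets the curve in up to 3 points.
2. Putting this together gives p.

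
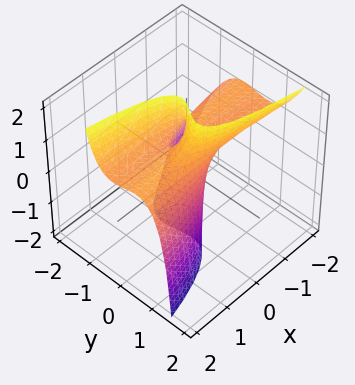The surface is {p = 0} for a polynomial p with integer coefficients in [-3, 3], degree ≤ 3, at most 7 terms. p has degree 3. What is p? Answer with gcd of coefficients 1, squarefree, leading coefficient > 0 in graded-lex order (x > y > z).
(a) Degree: the shape is more complex than any degree-2 surface, so deg p = 3.
(b) Against the integer gridlines: one x-axis crossing is at x = 0; every point of the z-axis in the box is on the surface; it crosses the y-axis at the gridline y = 0.
(c) Matching integer coefficients to the picture gives p.

3*y^3 - y^2*z + 2*x*z - 2*x - y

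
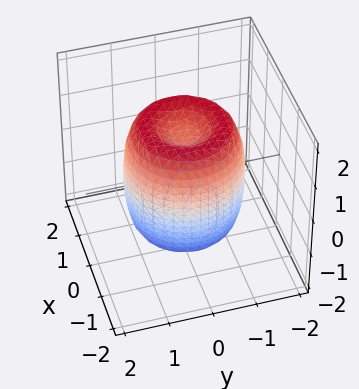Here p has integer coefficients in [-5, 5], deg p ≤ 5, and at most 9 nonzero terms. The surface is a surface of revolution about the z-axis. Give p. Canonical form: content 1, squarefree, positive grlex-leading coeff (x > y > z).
2*x^4 + 4*x^2*y^2 + 2*y^4 - 3*x^2 - 3*y^2 + z^2 - 1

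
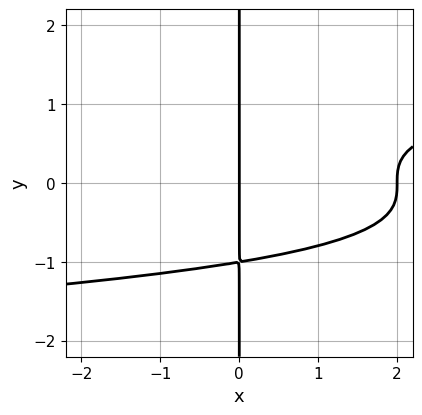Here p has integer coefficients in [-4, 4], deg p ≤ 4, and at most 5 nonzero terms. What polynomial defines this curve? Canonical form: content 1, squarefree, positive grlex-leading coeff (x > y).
2*x*y^3 - x^2 + 2*x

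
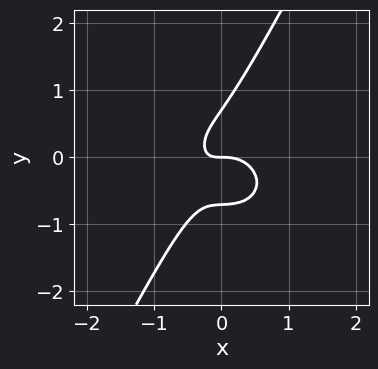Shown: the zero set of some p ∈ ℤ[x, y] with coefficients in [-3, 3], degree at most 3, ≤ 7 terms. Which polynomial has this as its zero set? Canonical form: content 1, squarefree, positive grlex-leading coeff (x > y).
(a) The degree is 3 — the shape is more complex than any degree-2 curve.
(b) From the visible intercepts: it crosses the y-axis at the gridline y = 0; one x-axis crossing is at x = 0.
(c) Together with the visible shape, these determine p as stated.

3*x^3 + 3*x*y^2 - 2*y^3 + 2*x*y + y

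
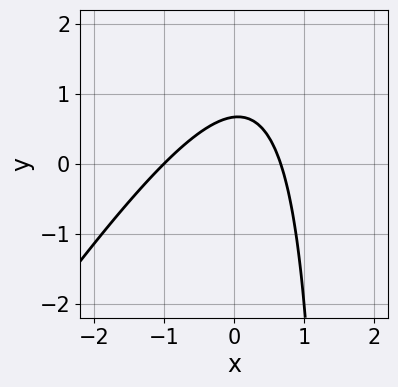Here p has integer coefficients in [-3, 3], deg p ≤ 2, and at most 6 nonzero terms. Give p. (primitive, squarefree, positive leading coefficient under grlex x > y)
First, deg p = 2. No degree-1 curve has this shape.
Next, observable constraints: one x-axis crossing is at x = -1.
Finally, fitting integer coefficients to these (and the overall shape) gives p.

3*x^2 - 2*x*y + x + 3*y - 2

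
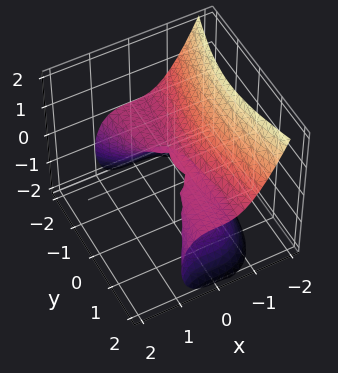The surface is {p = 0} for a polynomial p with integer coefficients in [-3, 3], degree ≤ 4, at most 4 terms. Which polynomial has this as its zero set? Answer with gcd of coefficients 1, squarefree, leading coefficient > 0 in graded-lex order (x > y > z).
3*x^3 + y^2*z + 2*z^2

First, degree: the shape is more complex than any degree-2 surface, so deg p = 3.
Next, against the integer gridlines: the visible y-axis segment lies entirely on the surface; it crosses the z-axis at the gridline z = 0; it crosses the x-axis at the gridline x = 0.
Finally, solving for integer coefficients yields p as stated.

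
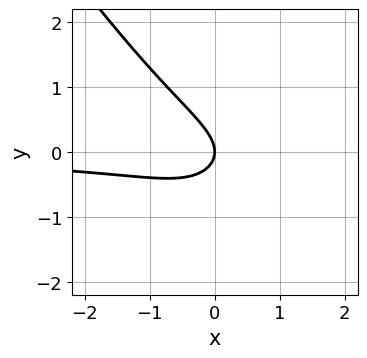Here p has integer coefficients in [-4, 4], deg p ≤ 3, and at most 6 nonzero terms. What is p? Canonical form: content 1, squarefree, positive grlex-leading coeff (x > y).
The degree is 3 — no degree-2 curve has this shape.
From the axis intercepts and sections: it meets the x-axis at x = 0 (among the integer gridlines); it crosses the y-axis at the gridline y = 0.
The integer polynomial consistent with all of this is the stated p.

2*x^2*y - y^3 - 2*x*y - 3*y^2 - 2*x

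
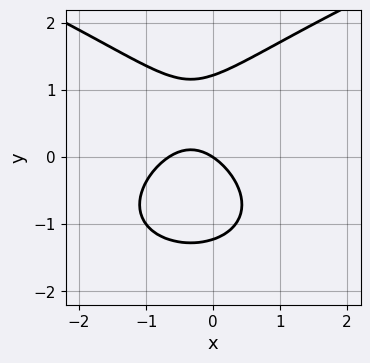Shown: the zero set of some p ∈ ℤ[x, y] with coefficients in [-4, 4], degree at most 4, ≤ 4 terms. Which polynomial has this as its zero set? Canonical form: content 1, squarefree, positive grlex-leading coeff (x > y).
(a) The degree is 3 — no degree-2 curve has this shape.
(b) From the visible intercepts: one x-axis crossing is at x = 0; one y-axis crossing is at y = 0.
(c) Fitting integer coefficients to these (and the overall shape) gives p.

2*y^3 - 3*x^2 - 2*x - 3*y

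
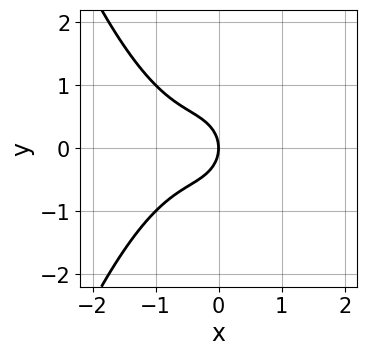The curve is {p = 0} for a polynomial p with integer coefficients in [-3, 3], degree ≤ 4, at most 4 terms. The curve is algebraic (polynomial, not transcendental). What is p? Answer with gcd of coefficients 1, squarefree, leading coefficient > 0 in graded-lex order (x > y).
x^3 + x^2 + y^2 + x

1. The degree is 3 — the shape is more complex than any degree-2 curve.
2. Symmetries: it's symmetric under y → −y, forcing even powers of y.
3. From the visible intercepts: one y-axis crossing is at y = 0; one x-axis crossing is at x = 0.
4. Solving for integer coefficients yields p as stated.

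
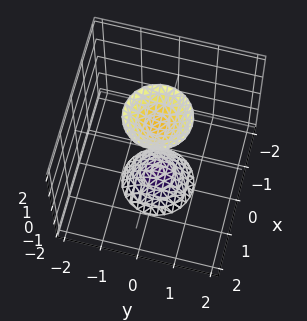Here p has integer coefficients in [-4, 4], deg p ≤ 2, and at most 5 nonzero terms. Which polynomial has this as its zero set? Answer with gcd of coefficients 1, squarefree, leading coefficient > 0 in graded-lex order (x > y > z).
First, the picture has 2 separate pieces. Treating them together as one polynomial.
Next, degree: a generic line meets the surface in up to 2 points, so deg p = 2.
Next, symmetries: rotational symmetry about the z-axis ⇒ p depends on x, y only through x² + y².
Next, checking where it meets the axes: a circular section at z = 2 has radius between 0 and 1; it misses every integer gridline on the x-axis; it misses every integer gridline on the y-axis.
Finally, putting this together gives p.

3*x^2 + 3*y^2 - z^2 + 2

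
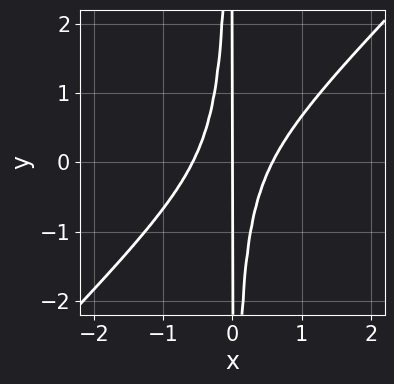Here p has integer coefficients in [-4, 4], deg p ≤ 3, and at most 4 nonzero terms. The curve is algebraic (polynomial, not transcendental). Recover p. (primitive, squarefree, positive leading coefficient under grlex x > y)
3*x^3 - 3*x^2*y - x

(a) Degree: no degree-2 curve has this shape, so deg p = 3.
(b) Reading off the gridlines: it meets the x-axis at x = 0 (among the integer gridlines); the visible y-axis segment lies entirely on the curve.
(c) The integer polynomial consistent with all of this is the stated p.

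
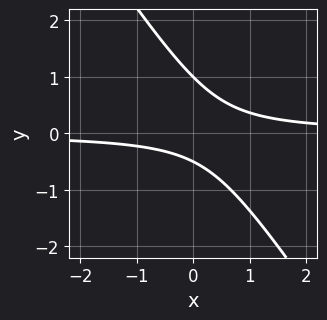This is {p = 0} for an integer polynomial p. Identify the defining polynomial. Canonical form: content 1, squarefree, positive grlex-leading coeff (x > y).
1. deg p = 2. A generic line meets the curve in up to 2 points.
2. Against the integer gridlines: the curve avoids every integer x-axis point in the box; it crosses the y-axis at the gridline y = 1.
3. These observations pin down the coefficients.

3*x*y + 2*y^2 - y - 1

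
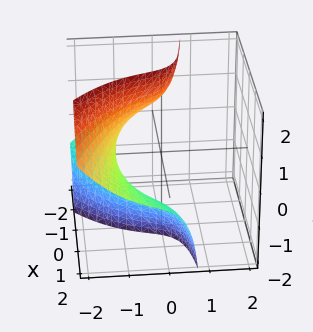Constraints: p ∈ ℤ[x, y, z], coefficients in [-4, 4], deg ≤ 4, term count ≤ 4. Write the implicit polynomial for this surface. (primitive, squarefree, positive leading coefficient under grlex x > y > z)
3*x*y*z - 2*y^3 - 3*x*z - 3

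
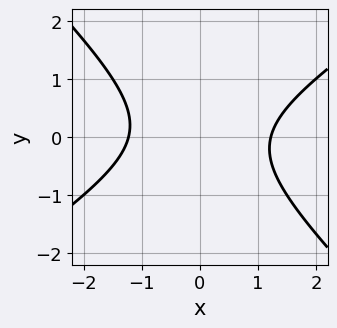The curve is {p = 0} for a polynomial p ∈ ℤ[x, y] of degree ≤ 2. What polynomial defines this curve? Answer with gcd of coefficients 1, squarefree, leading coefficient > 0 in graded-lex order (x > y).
2*x^2 - x*y - 3*y^2 - 3

First, deg p = 2. No degree-1 curve has this shape.
Next, observable constraints: the curve avoids every integer y-axis point in the box.
Finally, fitting integer coefficients to these (and the overall shape) gives p.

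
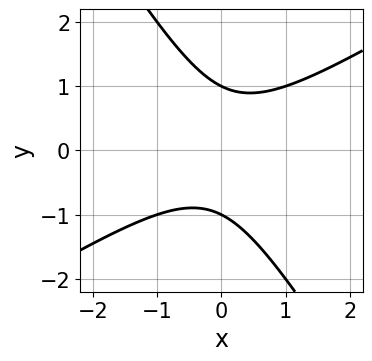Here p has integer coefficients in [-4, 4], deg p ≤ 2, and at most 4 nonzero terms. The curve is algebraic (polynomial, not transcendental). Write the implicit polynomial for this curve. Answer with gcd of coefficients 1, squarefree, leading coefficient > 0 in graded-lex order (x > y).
x^2 - x*y - y^2 + 1

(a) The degree is 2 — no degree-1 curve has this shape.
(b) From the visible intercepts: it misses every integer gridline on the x-axis; the y-axis gridline crossings are at y ∈ {-1, 1}.
(c) Assembling these constraints gives the stated polynomial.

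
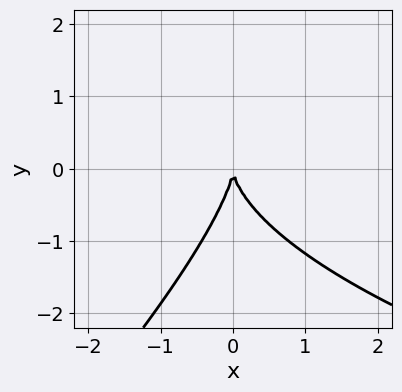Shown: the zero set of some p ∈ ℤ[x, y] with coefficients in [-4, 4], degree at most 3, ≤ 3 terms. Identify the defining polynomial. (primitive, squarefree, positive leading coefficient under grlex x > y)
x*y^2 - y^3 - 3*x^2

1. Degree: a generic line meets the curve in up to 3 points, so deg p = 3.
2. Observable constraints: it crosses the y-axis at the gridline y = 0; one x-axis crossing is at x = 0.
3. The integer polynomial consistent with all of this is the stated p.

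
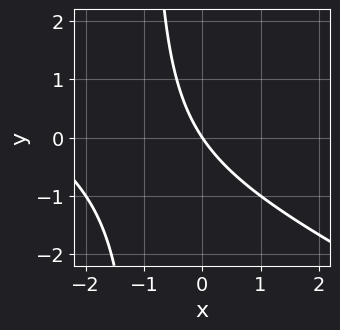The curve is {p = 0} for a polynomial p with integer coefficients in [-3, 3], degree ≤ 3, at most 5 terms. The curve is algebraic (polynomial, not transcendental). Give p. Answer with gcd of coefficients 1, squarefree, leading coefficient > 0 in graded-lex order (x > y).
x^2 + 2*x*y + 3*x + 2*y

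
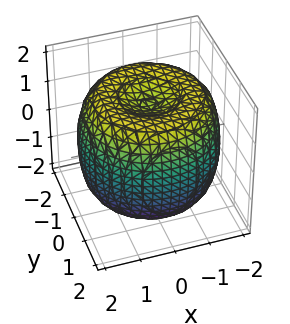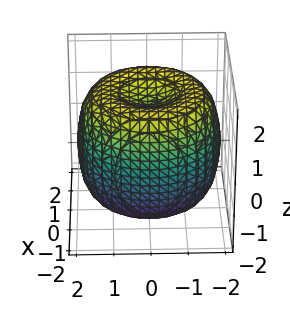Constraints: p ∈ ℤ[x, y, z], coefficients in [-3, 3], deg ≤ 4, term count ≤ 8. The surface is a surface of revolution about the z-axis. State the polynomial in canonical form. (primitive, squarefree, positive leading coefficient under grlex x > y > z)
x^4 + 2*x^2*y^2 + y^4 - 3*x^2 - 3*y^2 + 2*z^2 - 3

First, deg p = 4. A generic line meets the surface in up to 4 points.
Then, by symmetry, every cross-section ⟂ z is a circle, so x, y appear only via x² + y².
Next, reading off the gridlines: a circular section at z = 0 has radius between 1 and 2.
Finally, the integer polynomial consistent with all of this is the stated p.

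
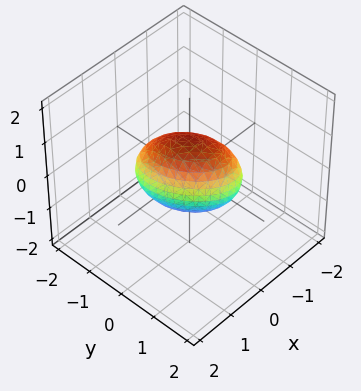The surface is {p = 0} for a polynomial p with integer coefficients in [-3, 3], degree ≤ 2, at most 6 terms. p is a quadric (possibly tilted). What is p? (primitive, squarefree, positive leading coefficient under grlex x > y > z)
3*x^2 + 2*x*y + 2*y^2 + 2*z^2 - 2

deg p = 2. The shape is more complex than any degree-1 surface.
From the axis intercepts and sections: the z-axis gridline crossings are at z ∈ {-1, 1}; the y-axis gridline crossings are at y ∈ {-1, 1}.
Solving for integer coefficients yields p as stated.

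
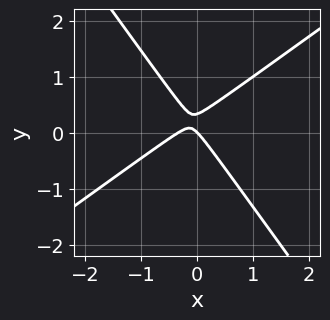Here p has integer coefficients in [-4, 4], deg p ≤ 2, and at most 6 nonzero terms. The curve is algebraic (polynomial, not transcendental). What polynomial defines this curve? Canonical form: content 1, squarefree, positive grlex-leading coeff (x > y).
3*x^2 - 2*x*y - 3*y^2 + x + y

Degree: a generic line meets the curve in up to 2 points, so deg p = 2.
From the axis intercepts and sections: one x-axis crossing is at x = 0; one y-axis crossing is at y = 0.
Fitting integer coefficients to these (and the overall shape) gives p.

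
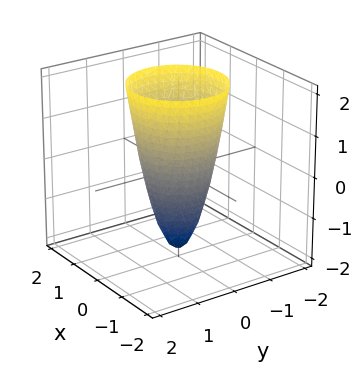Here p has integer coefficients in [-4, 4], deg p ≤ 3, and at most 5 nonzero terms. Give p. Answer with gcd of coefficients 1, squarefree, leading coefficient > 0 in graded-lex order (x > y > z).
First, deg p = 2.
Then, by symmetry, the z-axis is an axis of rotation, so x and y enter only as x² + y².
Then, reading off the gridlines: it crosses the z-axis at the gridline z = -2; a circular section at z = 1 has radius exactly 1.
Finally, fitting integer coefficients to these (and the overall shape) gives p.

3*x^2 + 3*y^2 - z - 2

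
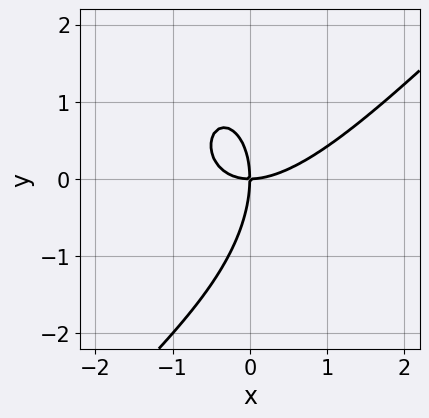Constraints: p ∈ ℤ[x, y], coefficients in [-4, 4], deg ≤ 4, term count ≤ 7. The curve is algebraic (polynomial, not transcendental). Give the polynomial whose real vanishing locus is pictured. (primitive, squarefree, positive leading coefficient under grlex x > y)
2*x^3 - 2*x^2*y + x*y^2 - y^3 - 3*x*y

First, the degree is 3 — the shape is more complex than any degree-2 curve.
Next, reading off the gridlines: it crosses the y-axis at the gridline y = 0; one x-axis crossing is at x = 0.
Finally, the integer polynomial consistent with all of this is the stated p.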